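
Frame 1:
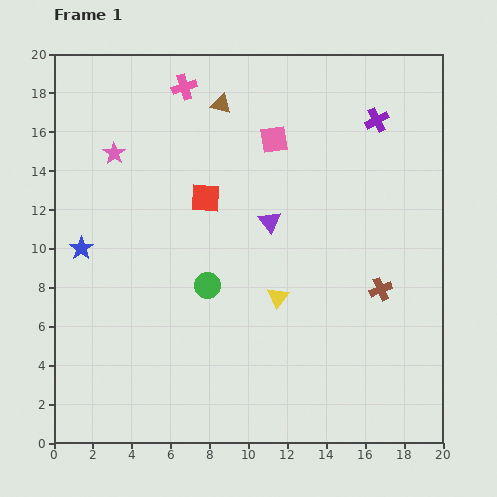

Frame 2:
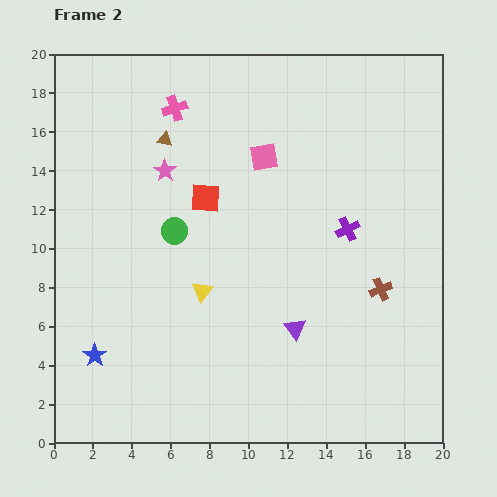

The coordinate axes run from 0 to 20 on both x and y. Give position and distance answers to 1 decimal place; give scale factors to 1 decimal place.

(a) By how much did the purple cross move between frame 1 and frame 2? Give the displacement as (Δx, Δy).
(-1.5, -5.6)

The purple cross was at (16.6, 16.6) in frame 1 and (15.1, 11.0) in frame 2.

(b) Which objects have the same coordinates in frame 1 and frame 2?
the red square, the brown cross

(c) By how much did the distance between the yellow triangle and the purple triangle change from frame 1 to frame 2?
+1.3

Distance in frame 1: 3.9. Distance in frame 2: 5.2.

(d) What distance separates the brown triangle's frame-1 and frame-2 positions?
3.4

The brown triangle moved from (8.6, 17.4) to (5.7, 15.6), a distance of √(2.9² + 1.8²) ≈ 3.4.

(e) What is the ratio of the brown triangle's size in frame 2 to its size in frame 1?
0.7×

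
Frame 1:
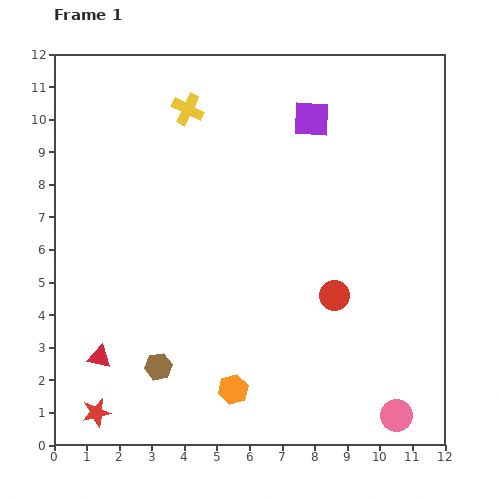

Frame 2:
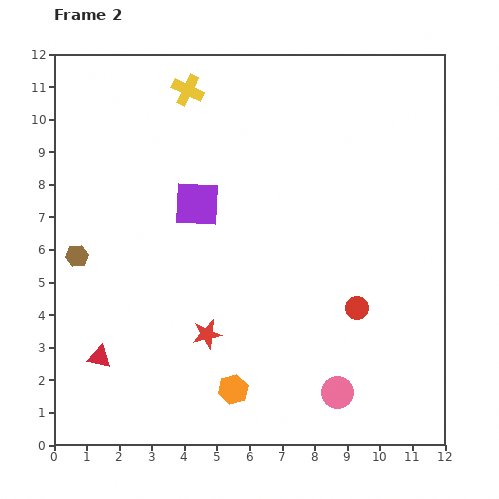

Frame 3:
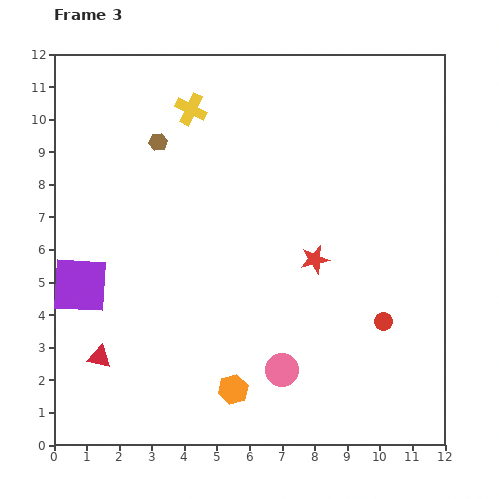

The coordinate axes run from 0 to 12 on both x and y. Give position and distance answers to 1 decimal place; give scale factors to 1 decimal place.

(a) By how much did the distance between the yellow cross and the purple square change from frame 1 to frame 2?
-0.3

Distance in frame 1: 3.8. Distance in frame 2: 3.5.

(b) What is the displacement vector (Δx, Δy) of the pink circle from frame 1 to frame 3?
(-3.5, 1.4)

The pink circle was at (10.5, 0.9) in frame 1 and (7.0, 2.3) in frame 3.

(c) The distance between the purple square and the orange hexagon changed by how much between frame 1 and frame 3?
-2.9

Distance in frame 1: 8.6. Distance in frame 3: 5.7.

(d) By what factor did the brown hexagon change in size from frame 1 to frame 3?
0.7×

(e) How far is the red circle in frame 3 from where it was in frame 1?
1.7

The red circle moved from (8.6, 4.6) to (10.1, 3.8), a distance of √(1.5² + 0.8²) ≈ 1.7.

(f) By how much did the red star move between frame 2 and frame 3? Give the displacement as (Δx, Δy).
(3.3, 2.3)

The red star was at (4.7, 3.4) in frame 2 and (8.0, 5.7) in frame 3.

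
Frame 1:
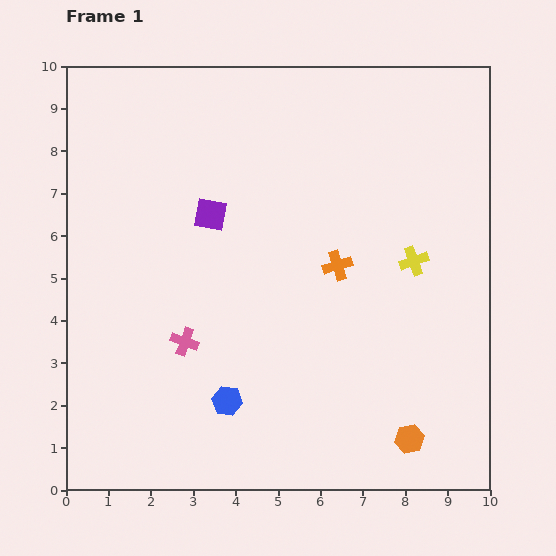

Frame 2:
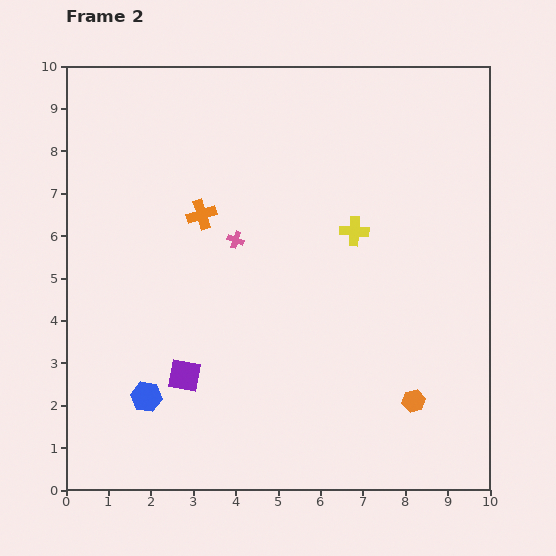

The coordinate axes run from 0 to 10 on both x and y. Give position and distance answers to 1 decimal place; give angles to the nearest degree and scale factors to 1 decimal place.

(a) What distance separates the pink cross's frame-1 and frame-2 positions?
2.7

The pink cross moved from (2.8, 3.5) to (4.0, 5.9), a distance of √(1.2² + 2.4²) ≈ 2.7.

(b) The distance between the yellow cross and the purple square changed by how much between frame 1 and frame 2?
+0.3

Distance in frame 1: 4.9. Distance in frame 2: 5.2.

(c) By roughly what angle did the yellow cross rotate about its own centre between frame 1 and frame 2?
23° clockwise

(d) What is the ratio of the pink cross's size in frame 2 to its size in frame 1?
0.6×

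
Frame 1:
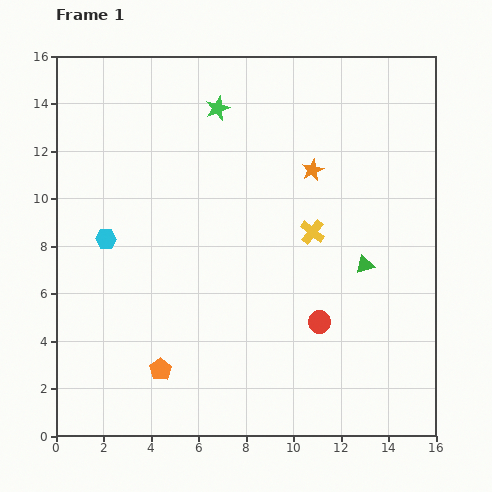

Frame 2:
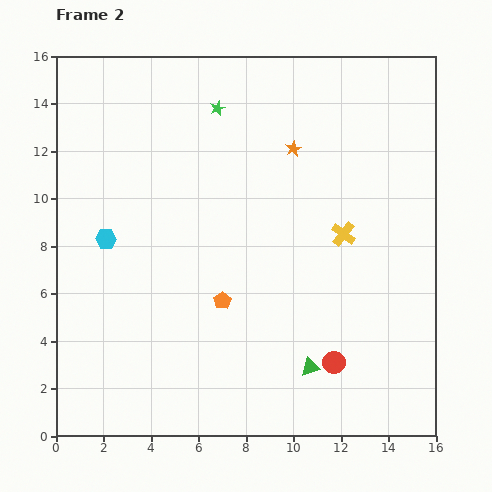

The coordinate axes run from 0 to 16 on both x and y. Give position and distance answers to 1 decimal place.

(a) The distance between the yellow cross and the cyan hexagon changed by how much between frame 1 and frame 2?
+1.3

Distance in frame 1: 8.7. Distance in frame 2: 10.0.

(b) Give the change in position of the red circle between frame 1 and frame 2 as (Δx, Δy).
(0.6, -1.7)

The red circle was at (11.1, 4.8) in frame 1 and (11.7, 3.1) in frame 2.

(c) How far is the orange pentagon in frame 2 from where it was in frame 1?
3.9

The orange pentagon moved from (4.4, 2.8) to (7.0, 5.7), a distance of √(2.6² + 2.9²) ≈ 3.9.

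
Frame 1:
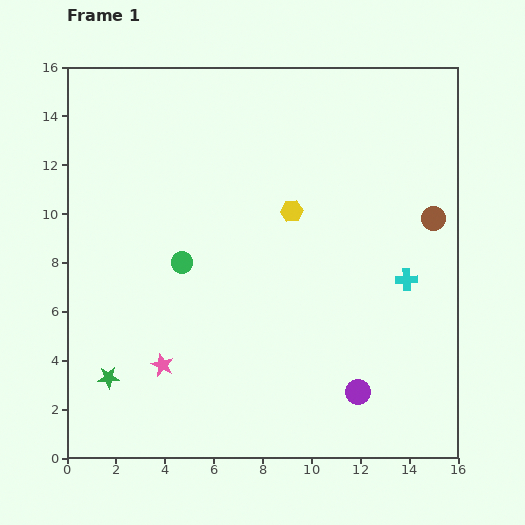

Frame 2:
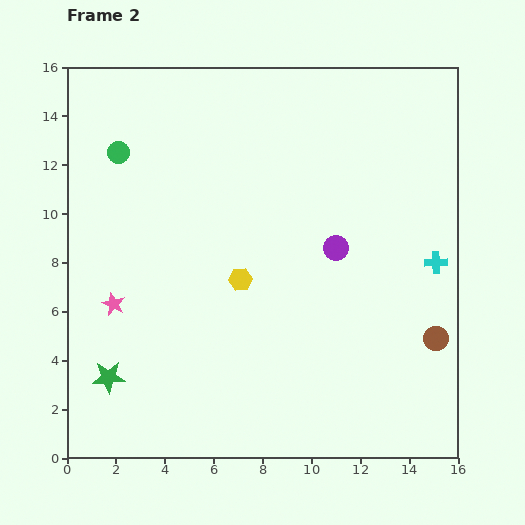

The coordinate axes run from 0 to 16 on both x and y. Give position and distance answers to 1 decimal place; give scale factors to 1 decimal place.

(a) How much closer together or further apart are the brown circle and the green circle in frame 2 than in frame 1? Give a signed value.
+4.6

Distance in frame 1: 10.5. Distance in frame 2: 15.1.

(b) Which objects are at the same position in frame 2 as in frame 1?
the green star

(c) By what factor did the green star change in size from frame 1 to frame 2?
1.5×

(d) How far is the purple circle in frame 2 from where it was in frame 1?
6.0

The purple circle moved from (11.9, 2.7) to (11.0, 8.6), a distance of √(0.9² + 5.9²) ≈ 6.0.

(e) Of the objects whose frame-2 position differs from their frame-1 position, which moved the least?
the cyan cross

(moved 1.4)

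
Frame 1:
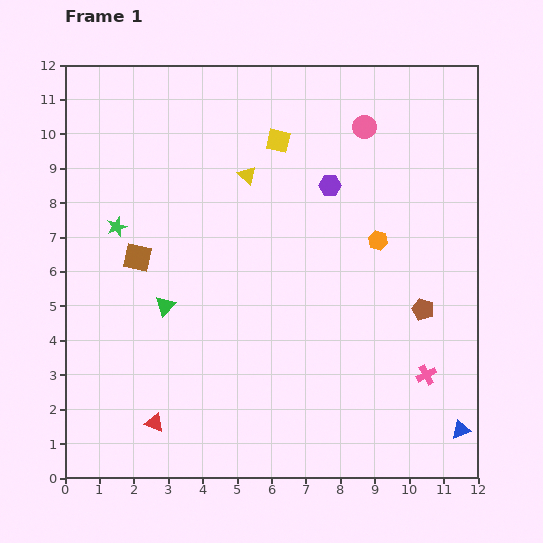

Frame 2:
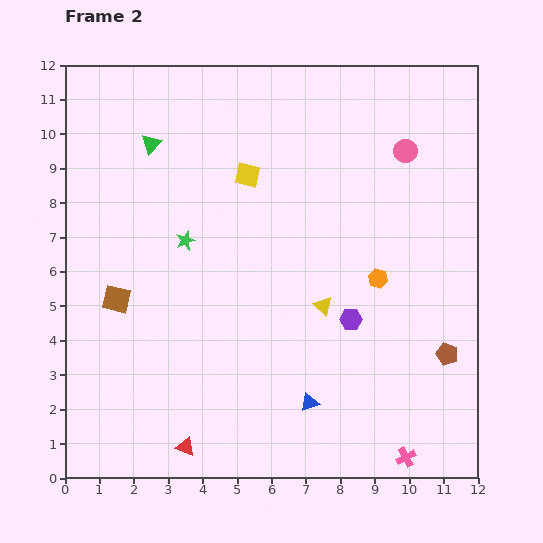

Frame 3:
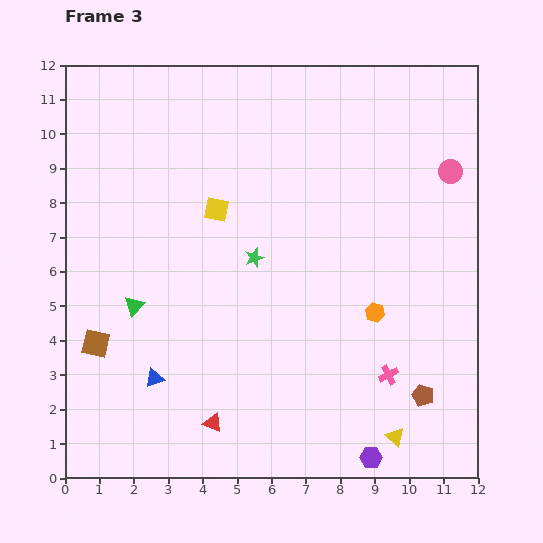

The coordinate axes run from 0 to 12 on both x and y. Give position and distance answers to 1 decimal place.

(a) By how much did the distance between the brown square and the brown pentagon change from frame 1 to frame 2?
+1.3

Distance in frame 1: 8.4. Distance in frame 2: 9.7.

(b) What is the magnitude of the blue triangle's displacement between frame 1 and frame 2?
4.5

The blue triangle moved from (11.5, 1.4) to (7.1, 2.2), a distance of √(4.4² + 0.8²) ≈ 4.5.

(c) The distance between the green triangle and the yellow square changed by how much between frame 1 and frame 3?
-2.1

Distance in frame 1: 5.8. Distance in frame 3: 3.7.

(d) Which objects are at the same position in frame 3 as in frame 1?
none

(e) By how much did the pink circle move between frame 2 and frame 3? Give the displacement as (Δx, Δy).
(1.3, -0.6)

The pink circle was at (9.9, 9.5) in frame 2 and (11.2, 8.9) in frame 3.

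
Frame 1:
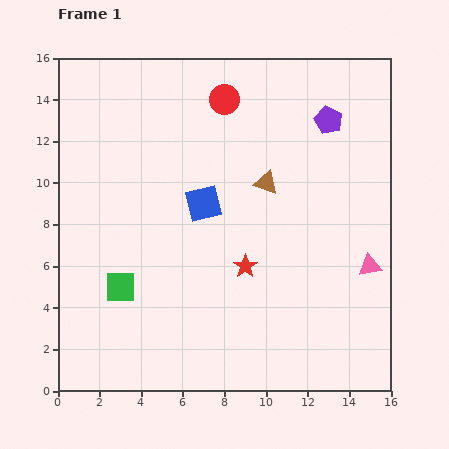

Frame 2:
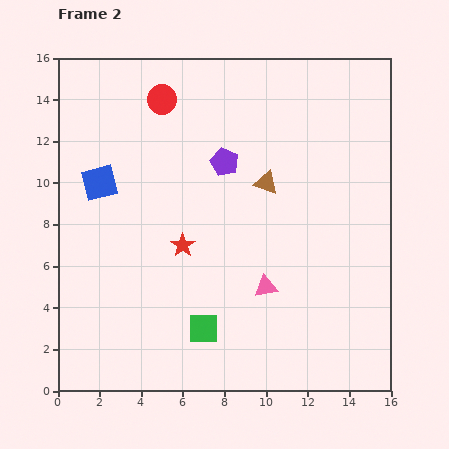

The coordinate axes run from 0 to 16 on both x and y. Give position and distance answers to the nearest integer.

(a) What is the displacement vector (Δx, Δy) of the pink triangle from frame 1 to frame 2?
(-5, -1)

The pink triangle was at (15, 6) in frame 1 and (10, 5) in frame 2.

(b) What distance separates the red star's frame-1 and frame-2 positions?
3

The red star moved from (9, 6) to (6, 7), a distance of √(3² + 1²) ≈ 3.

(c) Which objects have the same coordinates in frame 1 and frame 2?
the brown triangle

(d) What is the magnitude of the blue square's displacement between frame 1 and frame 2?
5

The blue square moved from (7, 9) to (2, 10), a distance of √(5² + 1²) ≈ 5.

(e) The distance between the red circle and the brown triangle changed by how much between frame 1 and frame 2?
+2

Distance in frame 1: 4. Distance in frame 2: 6.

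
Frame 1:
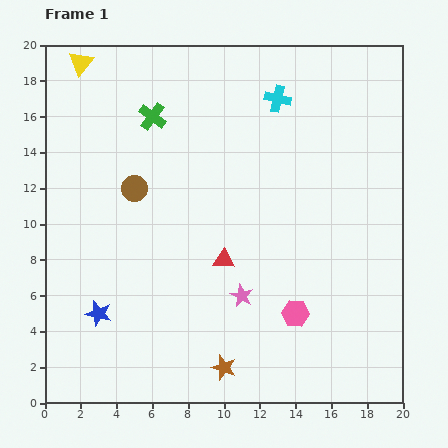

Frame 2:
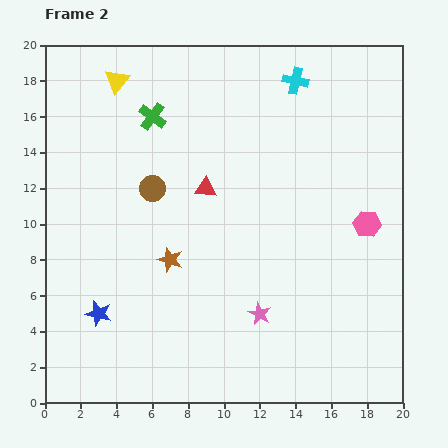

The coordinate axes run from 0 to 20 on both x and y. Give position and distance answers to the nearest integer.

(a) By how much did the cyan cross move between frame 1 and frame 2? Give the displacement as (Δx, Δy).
(1, 1)

The cyan cross was at (13, 17) in frame 1 and (14, 18) in frame 2.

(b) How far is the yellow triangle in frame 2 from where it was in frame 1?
2

The yellow triangle moved from (2, 19) to (4, 18), a distance of √(2² + 1²) ≈ 2.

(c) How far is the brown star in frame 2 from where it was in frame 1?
7

The brown star moved from (10, 2) to (7, 8), a distance of √(3² + 6²) ≈ 7.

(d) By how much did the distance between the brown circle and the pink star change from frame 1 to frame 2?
+1

Distance in frame 1: 8. Distance in frame 2: 9.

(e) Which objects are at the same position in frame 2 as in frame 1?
the blue star, the green cross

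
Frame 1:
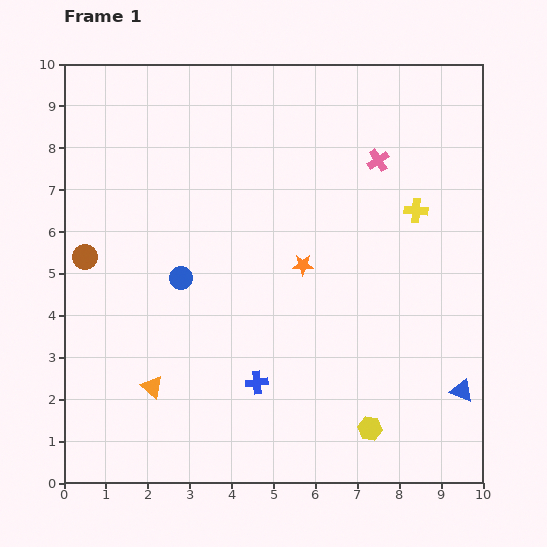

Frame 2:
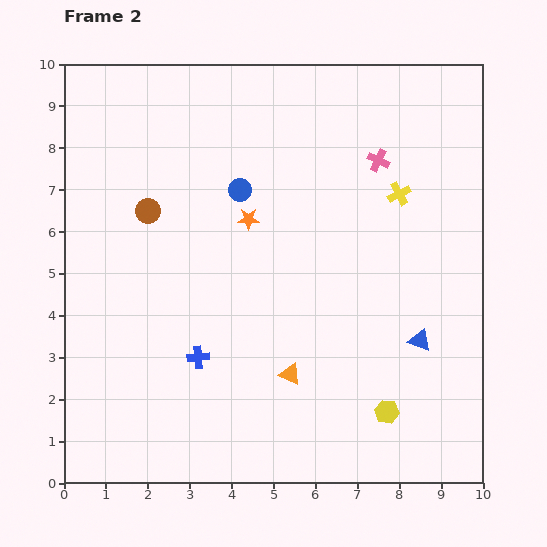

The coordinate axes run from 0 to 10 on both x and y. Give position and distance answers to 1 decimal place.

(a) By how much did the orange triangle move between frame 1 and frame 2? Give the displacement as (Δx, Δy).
(3.3, 0.3)

The orange triangle was at (2.1, 2.3) in frame 1 and (5.4, 2.6) in frame 2.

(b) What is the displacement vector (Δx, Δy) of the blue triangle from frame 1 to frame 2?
(-1.0, 1.2)

The blue triangle was at (9.5, 2.2) in frame 1 and (8.5, 3.4) in frame 2.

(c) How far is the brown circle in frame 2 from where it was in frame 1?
1.9

The brown circle moved from (0.5, 5.4) to (2.0, 6.5), a distance of √(1.5² + 1.1²) ≈ 1.9.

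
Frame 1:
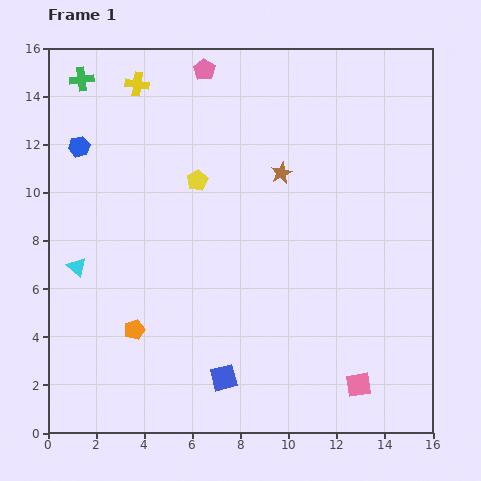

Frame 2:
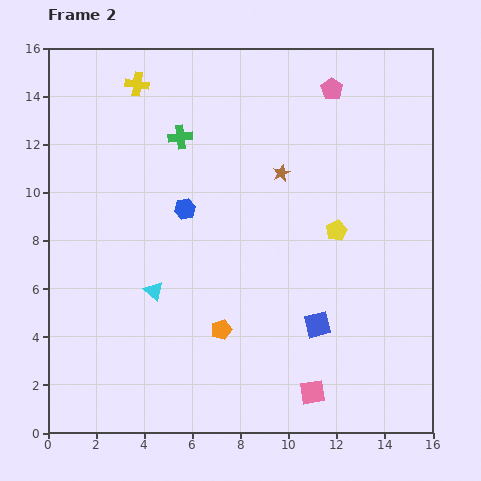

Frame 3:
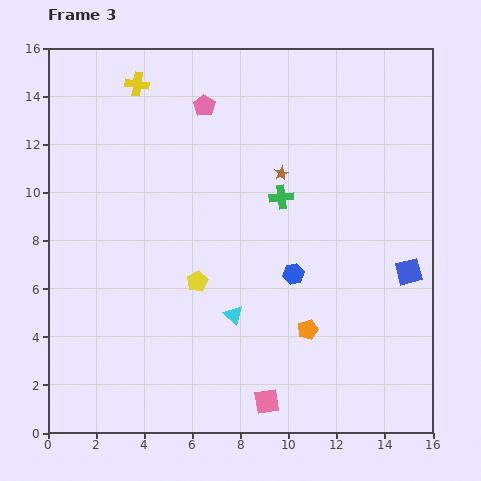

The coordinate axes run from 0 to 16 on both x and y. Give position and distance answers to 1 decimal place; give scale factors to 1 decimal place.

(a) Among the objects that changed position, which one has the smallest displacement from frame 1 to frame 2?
the pink square

(moved 1.9)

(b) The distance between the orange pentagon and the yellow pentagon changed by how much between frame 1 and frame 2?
-0.4

Distance in frame 1: 6.7. Distance in frame 2: 6.3.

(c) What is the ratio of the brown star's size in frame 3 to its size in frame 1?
0.6×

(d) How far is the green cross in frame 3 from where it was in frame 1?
9.6

The green cross moved from (1.4, 14.7) to (9.7, 9.8), a distance of √(8.3² + 4.9²) ≈ 9.6.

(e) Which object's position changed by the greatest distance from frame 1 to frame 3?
the blue hexagon

(moved 10.4; next 9.6)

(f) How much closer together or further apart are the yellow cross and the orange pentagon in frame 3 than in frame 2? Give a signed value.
+1.6

Distance in frame 2: 10.8. Distance in frame 3: 12.4.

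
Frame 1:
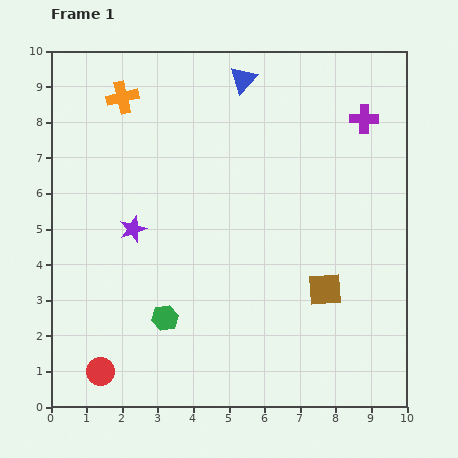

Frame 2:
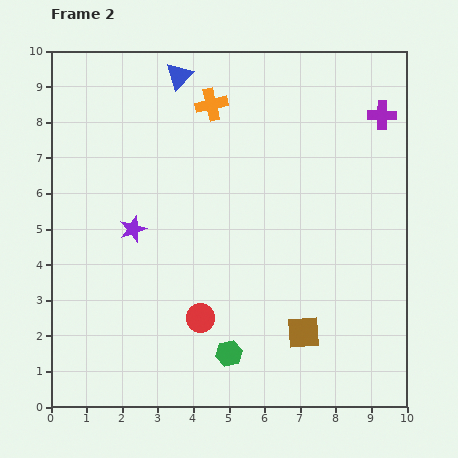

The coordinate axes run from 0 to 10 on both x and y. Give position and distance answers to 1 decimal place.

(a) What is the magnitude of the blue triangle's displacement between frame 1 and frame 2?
1.8

The blue triangle moved from (5.4, 9.2) to (3.6, 9.3), a distance of √(1.8² + 0.1²) ≈ 1.8.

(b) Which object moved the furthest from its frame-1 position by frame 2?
the red circle

(moved 3.2; next 2.5)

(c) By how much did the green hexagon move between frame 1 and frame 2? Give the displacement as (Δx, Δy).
(1.8, -1.0)

The green hexagon was at (3.2, 2.5) in frame 1 and (5.0, 1.5) in frame 2.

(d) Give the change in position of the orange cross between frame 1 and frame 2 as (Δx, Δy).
(2.5, -0.2)

The orange cross was at (2.0, 8.7) in frame 1 and (4.5, 8.5) in frame 2.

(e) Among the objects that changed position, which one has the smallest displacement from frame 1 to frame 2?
the purple cross

(moved 0.5)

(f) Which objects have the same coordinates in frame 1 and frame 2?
the purple star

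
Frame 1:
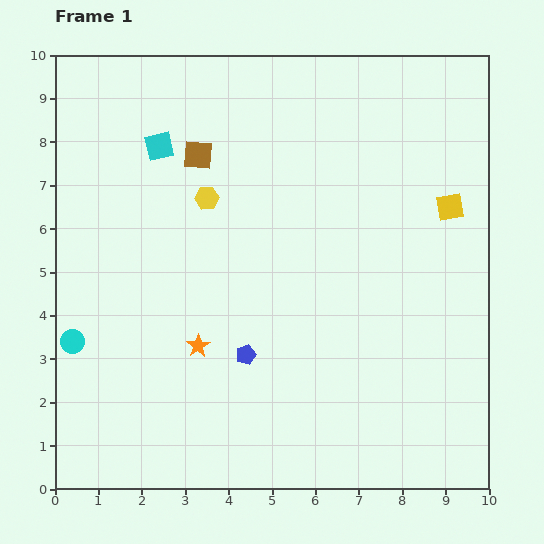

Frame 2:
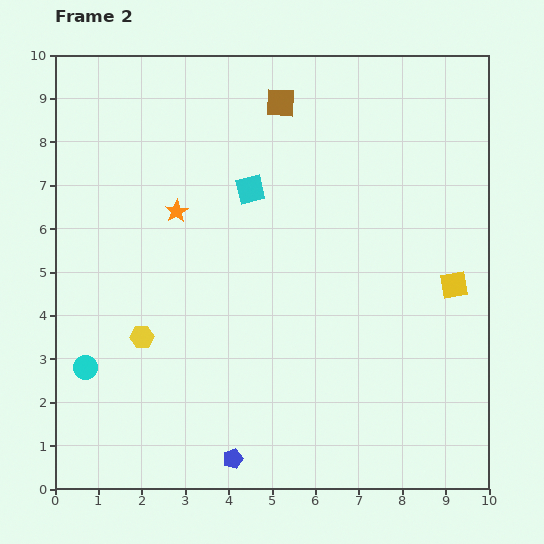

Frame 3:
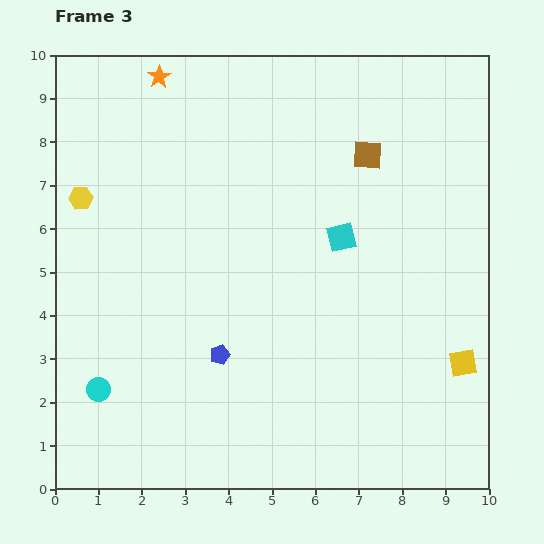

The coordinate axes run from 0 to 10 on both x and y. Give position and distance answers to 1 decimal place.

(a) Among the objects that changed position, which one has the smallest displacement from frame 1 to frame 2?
the cyan circle

(moved 0.7)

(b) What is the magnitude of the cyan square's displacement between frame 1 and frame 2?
2.3

The cyan square moved from (2.4, 7.9) to (4.5, 6.9), a distance of √(2.1² + 1.0²) ≈ 2.3.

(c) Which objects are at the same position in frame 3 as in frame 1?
none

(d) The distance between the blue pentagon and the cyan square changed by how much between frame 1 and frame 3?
-1.3

Distance in frame 1: 5.2. Distance in frame 3: 3.9.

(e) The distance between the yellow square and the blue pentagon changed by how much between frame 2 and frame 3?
-0.9

Distance in frame 2: 6.5. Distance in frame 3: 5.6.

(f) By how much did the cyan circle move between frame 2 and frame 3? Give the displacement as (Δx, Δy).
(0.3, -0.5)

The cyan circle was at (0.7, 2.8) in frame 2 and (1.0, 2.3) in frame 3.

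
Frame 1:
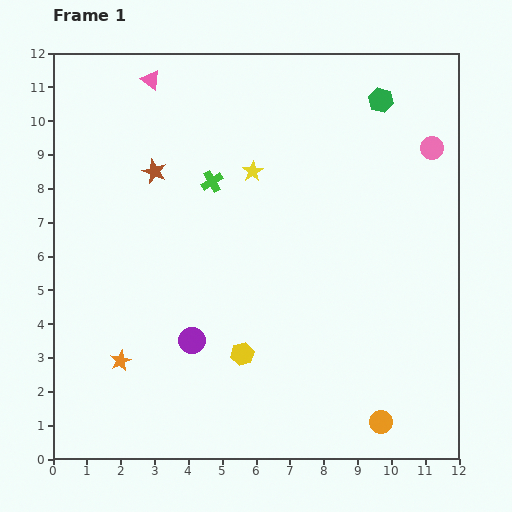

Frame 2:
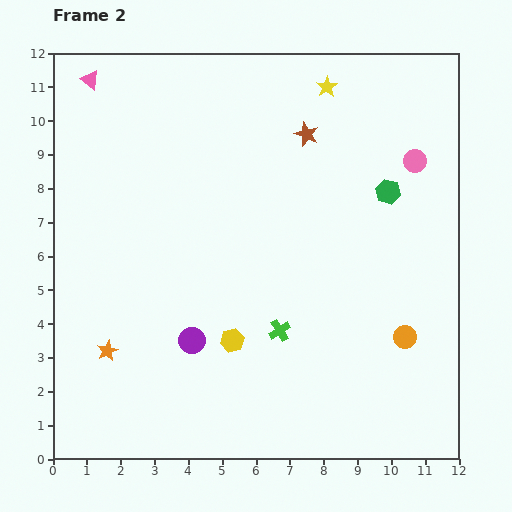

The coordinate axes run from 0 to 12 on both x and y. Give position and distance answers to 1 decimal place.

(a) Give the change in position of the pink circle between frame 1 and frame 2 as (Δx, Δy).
(-0.5, -0.4)

The pink circle was at (11.2, 9.2) in frame 1 and (10.7, 8.8) in frame 2.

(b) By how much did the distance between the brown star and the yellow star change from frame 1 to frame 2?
-1.4

Distance in frame 1: 2.9. Distance in frame 2: 1.5.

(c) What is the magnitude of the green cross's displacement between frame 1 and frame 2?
4.8

The green cross moved from (4.7, 8.2) to (6.7, 3.8), a distance of √(2.0² + 4.4²) ≈ 4.8.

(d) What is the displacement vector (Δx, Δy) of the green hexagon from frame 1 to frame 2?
(0.2, -2.7)

The green hexagon was at (9.7, 10.6) in frame 1 and (9.9, 7.9) in frame 2.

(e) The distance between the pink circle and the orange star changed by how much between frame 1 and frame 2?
-0.5

Distance in frame 1: 11.2. Distance in frame 2: 10.7.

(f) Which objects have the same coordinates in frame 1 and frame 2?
the purple circle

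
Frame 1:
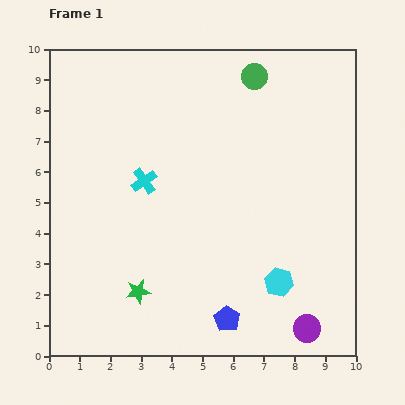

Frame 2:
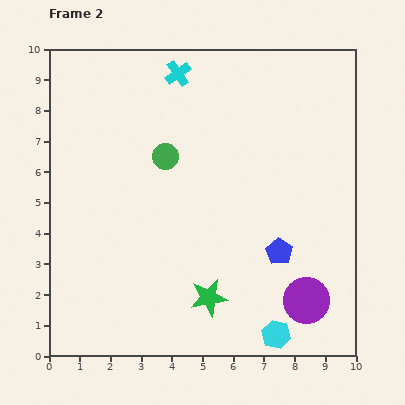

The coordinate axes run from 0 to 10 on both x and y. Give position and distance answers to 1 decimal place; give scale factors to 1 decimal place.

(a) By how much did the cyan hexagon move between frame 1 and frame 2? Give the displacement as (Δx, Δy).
(-0.1, -1.7)

The cyan hexagon was at (7.5, 2.4) in frame 1 and (7.4, 0.7) in frame 2.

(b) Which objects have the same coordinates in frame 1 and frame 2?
none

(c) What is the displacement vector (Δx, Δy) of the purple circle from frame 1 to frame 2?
(0.0, 0.9)

The purple circle was at (8.4, 0.9) in frame 1 and (8.4, 1.8) in frame 2.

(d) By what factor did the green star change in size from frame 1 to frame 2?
1.5×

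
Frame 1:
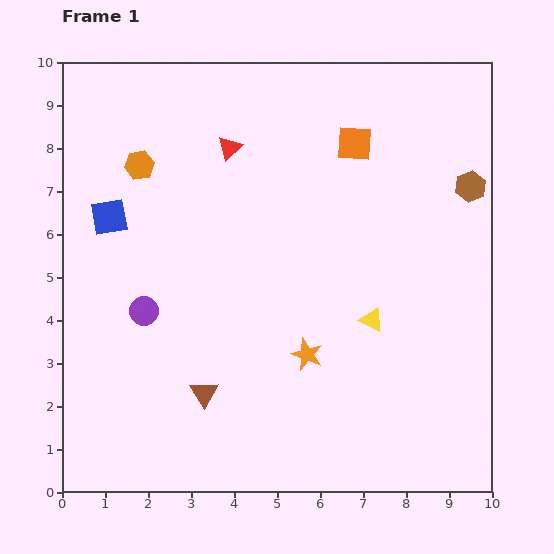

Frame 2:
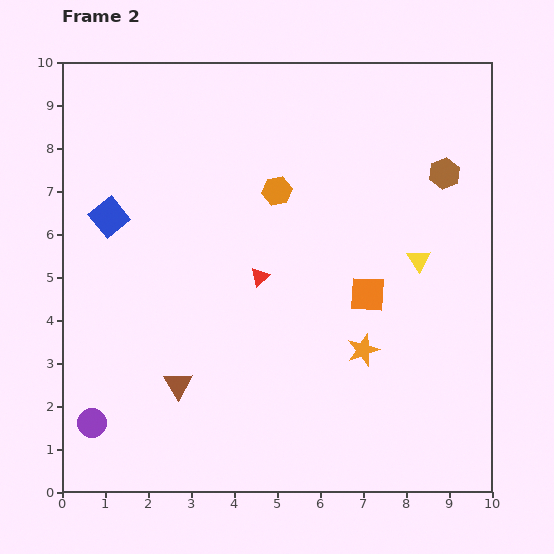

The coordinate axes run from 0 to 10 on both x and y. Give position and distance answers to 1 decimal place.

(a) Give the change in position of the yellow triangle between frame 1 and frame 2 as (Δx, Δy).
(1.1, 1.4)

The yellow triangle was at (7.2, 4.0) in frame 1 and (8.3, 5.4) in frame 2.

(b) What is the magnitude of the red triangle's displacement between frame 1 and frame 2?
3.1

The red triangle moved from (3.9, 8.0) to (4.6, 5.0), a distance of √(0.7² + 3.0²) ≈ 3.1.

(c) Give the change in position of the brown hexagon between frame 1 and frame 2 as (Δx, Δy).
(-0.6, 0.3)

The brown hexagon was at (9.5, 7.1) in frame 1 and (8.9, 7.4) in frame 2.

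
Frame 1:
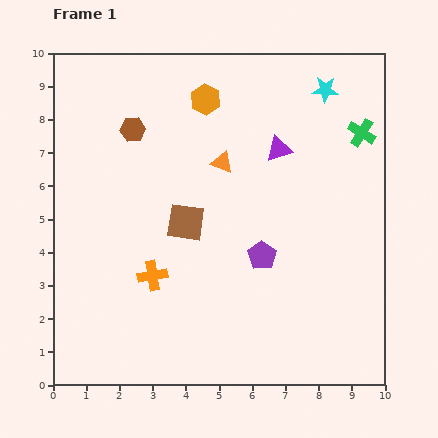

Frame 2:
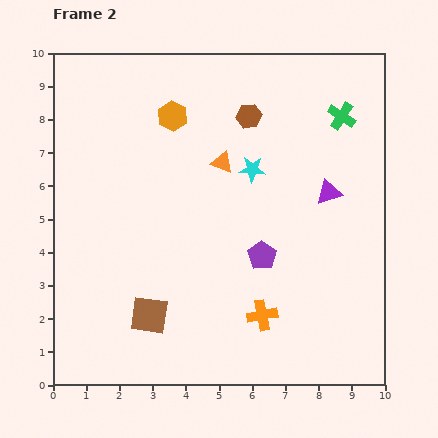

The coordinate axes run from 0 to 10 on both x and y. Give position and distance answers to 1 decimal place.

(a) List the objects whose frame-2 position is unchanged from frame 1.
the orange triangle, the purple pentagon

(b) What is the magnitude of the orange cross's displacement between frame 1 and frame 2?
3.5

The orange cross moved from (3.0, 3.3) to (6.3, 2.1), a distance of √(3.3² + 1.2²) ≈ 3.5.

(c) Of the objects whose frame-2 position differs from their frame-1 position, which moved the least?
the green cross

(moved 0.8)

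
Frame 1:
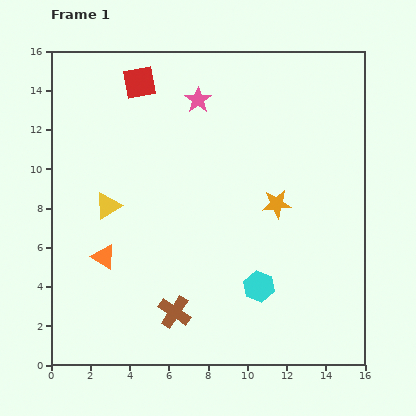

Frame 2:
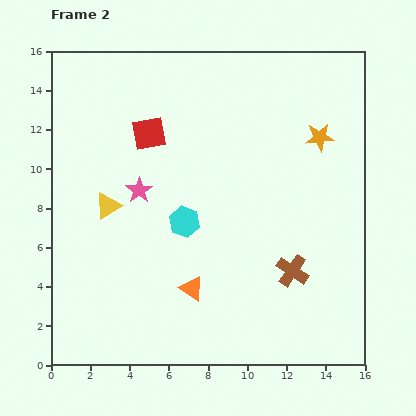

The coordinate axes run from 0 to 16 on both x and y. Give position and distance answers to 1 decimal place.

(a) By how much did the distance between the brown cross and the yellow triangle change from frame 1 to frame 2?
+3.6

Distance in frame 1: 6.4. Distance in frame 2: 10.0.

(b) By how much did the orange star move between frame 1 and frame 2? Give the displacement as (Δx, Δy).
(2.2, 3.4)

The orange star was at (11.5, 8.2) in frame 1 and (13.7, 11.6) in frame 2.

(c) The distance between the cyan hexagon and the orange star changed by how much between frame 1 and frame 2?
+3.8

Distance in frame 1: 4.3. Distance in frame 2: 8.1.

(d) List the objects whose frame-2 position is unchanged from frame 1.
the yellow triangle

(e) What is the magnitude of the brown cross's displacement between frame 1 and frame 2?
6.4

The brown cross moved from (6.3, 2.7) to (12.3, 4.8), a distance of √(6.0² + 2.1²) ≈ 6.4.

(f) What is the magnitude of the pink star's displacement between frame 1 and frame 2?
5.5

The pink star moved from (7.5, 13.5) to (4.5, 8.9), a distance of √(3.0² + 4.6²) ≈ 5.5.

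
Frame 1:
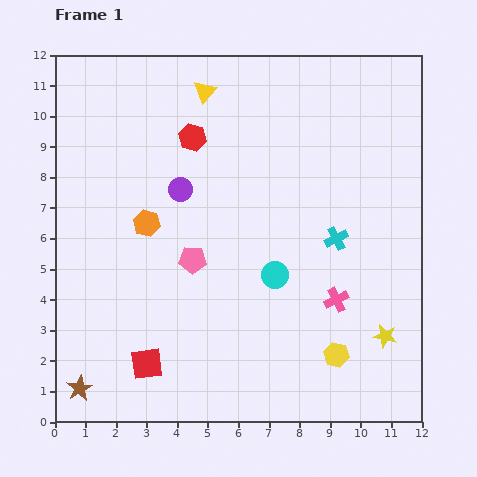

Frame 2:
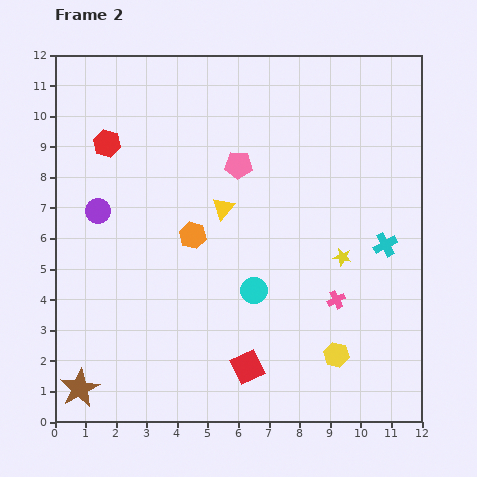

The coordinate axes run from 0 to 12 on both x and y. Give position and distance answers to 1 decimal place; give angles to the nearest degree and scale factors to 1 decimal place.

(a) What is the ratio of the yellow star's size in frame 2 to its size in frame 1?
0.8×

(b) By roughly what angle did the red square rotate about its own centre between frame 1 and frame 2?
19° counter-clockwise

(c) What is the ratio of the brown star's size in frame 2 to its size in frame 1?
1.5×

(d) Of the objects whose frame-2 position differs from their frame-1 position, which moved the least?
the cyan circle

(moved 0.9)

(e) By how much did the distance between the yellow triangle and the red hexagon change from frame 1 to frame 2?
+2.7

Distance in frame 1: 1.6. Distance in frame 2: 4.3.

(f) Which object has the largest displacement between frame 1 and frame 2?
the yellow triangle

(moved 3.8; next 3.4)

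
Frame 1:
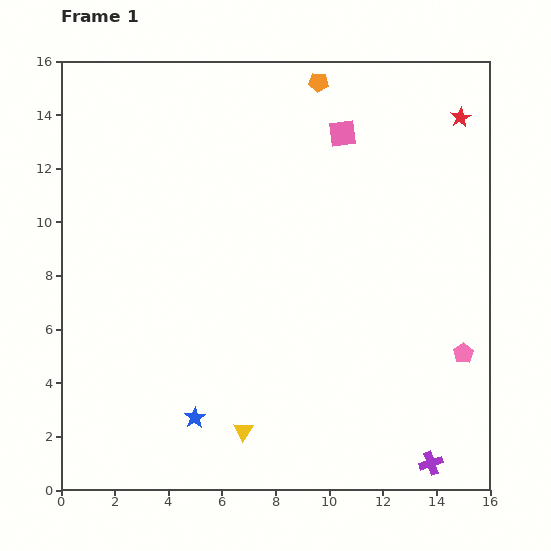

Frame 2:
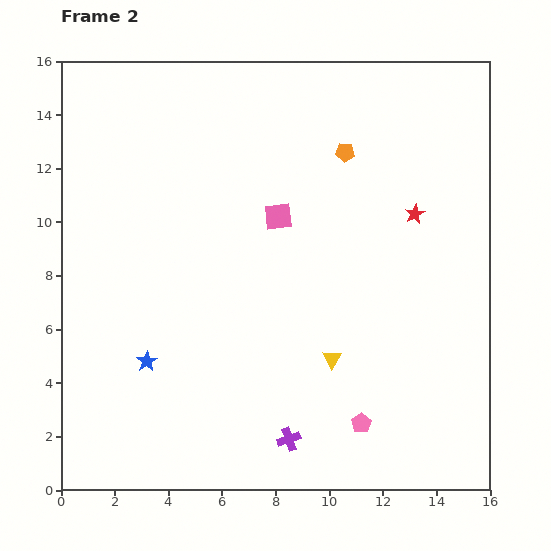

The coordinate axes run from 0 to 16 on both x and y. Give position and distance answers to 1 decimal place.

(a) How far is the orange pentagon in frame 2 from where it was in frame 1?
2.8

The orange pentagon moved from (9.6, 15.2) to (10.6, 12.6), a distance of √(1.0² + 2.6²) ≈ 2.8.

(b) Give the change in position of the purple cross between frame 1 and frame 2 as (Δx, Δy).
(-5.3, 0.9)

The purple cross was at (13.8, 1.0) in frame 1 and (8.5, 1.9) in frame 2.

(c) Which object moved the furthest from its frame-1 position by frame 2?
the purple cross

(moved 5.4; next 4.6)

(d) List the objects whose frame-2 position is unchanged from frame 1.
none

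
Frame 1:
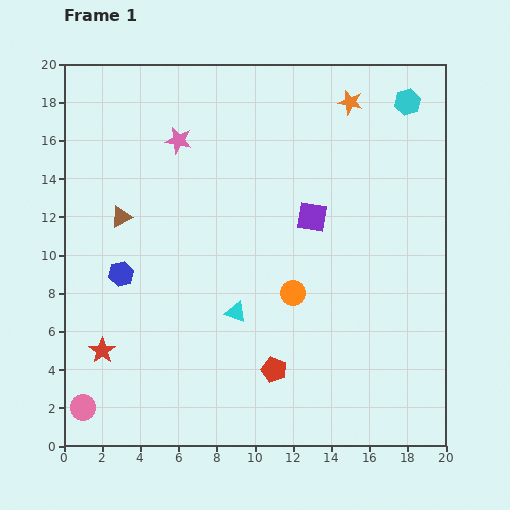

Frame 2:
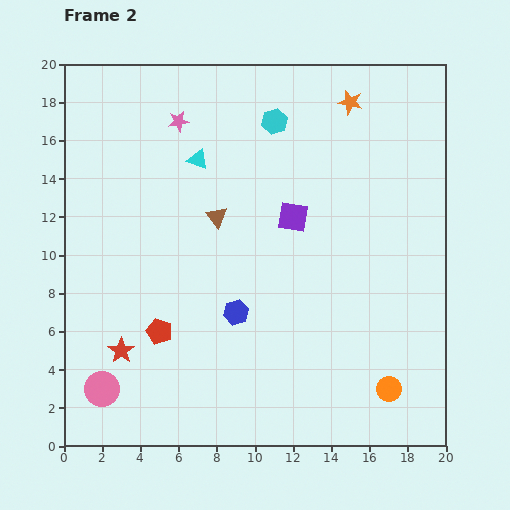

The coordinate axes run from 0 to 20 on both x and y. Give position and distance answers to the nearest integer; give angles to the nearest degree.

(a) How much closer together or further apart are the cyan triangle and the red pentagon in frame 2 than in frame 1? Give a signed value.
+5

Distance in frame 1: 4. Distance in frame 2: 9.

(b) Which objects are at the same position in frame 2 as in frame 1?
the orange star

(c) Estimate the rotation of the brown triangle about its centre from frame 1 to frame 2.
43° counter-clockwise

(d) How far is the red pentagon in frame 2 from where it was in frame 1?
6

The red pentagon moved from (11, 4) to (5, 6), a distance of √(6² + 2²) ≈ 6.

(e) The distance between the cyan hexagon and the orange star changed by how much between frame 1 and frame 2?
+1

Distance in frame 1: 3. Distance in frame 2: 4.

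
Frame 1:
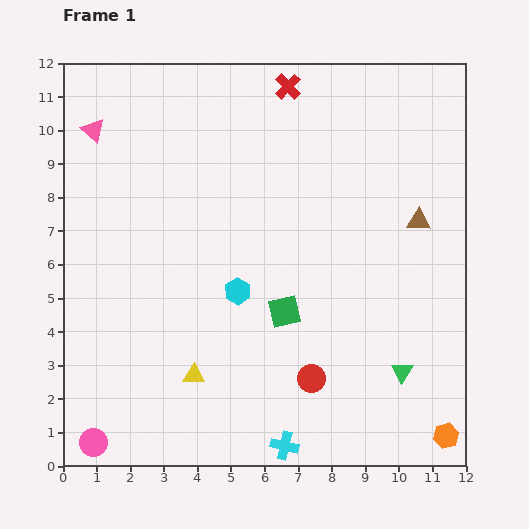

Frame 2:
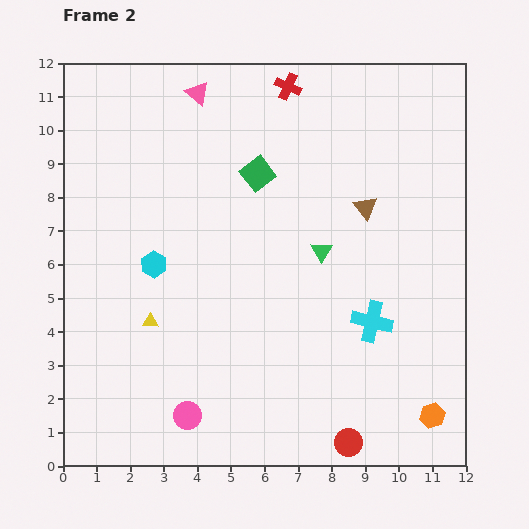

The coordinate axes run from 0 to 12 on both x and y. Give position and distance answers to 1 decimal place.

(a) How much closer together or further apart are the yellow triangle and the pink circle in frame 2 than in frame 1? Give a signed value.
-0.6

Distance in frame 1: 3.6. Distance in frame 2: 3.0.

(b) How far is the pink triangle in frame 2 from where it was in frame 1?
3.3

The pink triangle moved from (0.9, 10.0) to (4.0, 11.1), a distance of √(3.1² + 1.1²) ≈ 3.3.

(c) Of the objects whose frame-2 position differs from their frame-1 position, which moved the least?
the orange hexagon

(moved 0.7)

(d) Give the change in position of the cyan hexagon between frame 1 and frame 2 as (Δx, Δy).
(-2.5, 0.8)

The cyan hexagon was at (5.2, 5.2) in frame 1 and (2.7, 6.0) in frame 2.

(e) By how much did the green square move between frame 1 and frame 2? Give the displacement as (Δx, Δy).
(-0.8, 4.1)

The green square was at (6.6, 4.6) in frame 1 and (5.8, 8.7) in frame 2.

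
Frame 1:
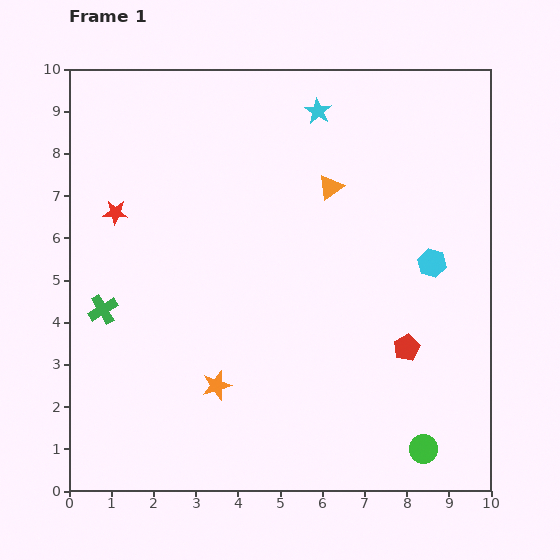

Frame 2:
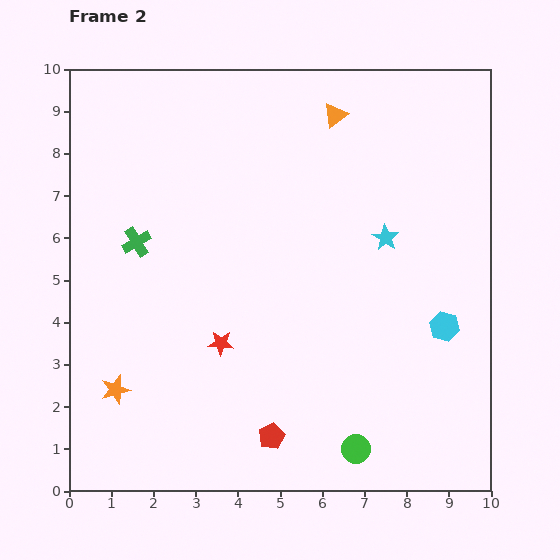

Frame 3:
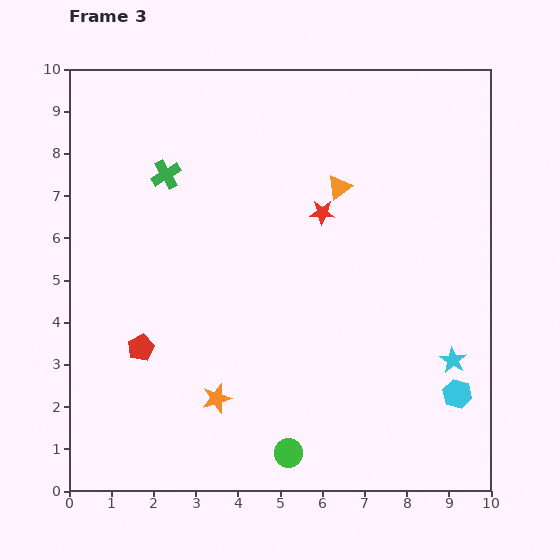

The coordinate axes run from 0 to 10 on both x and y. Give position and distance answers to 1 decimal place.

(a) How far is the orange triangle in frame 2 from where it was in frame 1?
1.7

The orange triangle moved from (6.2, 7.2) to (6.3, 8.9), a distance of √(0.1² + 1.7²) ≈ 1.7.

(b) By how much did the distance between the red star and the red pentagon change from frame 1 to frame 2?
-5.1

Distance in frame 1: 7.6. Distance in frame 2: 2.5.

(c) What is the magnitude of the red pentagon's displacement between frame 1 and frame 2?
3.8

The red pentagon moved from (8.0, 3.4) to (4.8, 1.3), a distance of √(3.2² + 2.1²) ≈ 3.8.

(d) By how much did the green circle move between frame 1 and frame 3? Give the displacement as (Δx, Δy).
(-3.2, -0.1)

The green circle was at (8.4, 1.0) in frame 1 and (5.2, 0.9) in frame 3.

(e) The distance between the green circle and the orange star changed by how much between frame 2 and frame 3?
-3.8

Distance in frame 2: 5.9. Distance in frame 3: 2.1.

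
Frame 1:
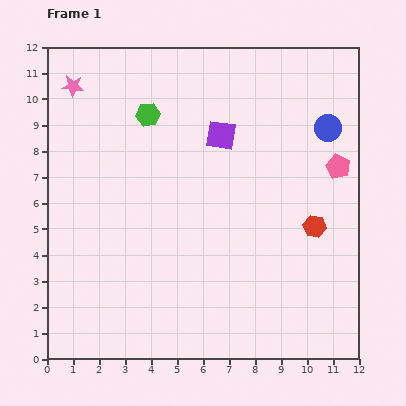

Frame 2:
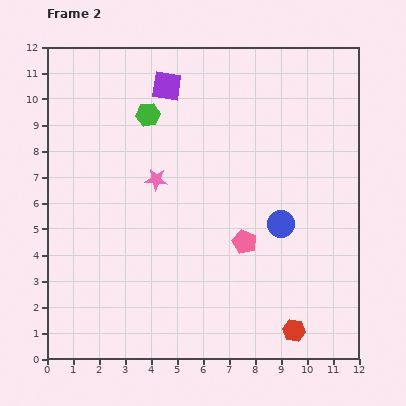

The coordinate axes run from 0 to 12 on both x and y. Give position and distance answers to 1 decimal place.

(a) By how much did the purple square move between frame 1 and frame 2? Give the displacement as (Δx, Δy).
(-2.1, 1.9)

The purple square was at (6.7, 8.6) in frame 1 and (4.6, 10.5) in frame 2.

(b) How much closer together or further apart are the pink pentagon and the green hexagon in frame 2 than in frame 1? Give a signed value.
-1.5

Distance in frame 1: 7.6. Distance in frame 2: 6.1.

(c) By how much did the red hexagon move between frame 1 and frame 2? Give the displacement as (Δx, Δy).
(-0.8, -4.0)

The red hexagon was at (10.3, 5.1) in frame 1 and (9.5, 1.1) in frame 2.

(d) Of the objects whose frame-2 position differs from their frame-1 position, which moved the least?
the purple square

(moved 2.8)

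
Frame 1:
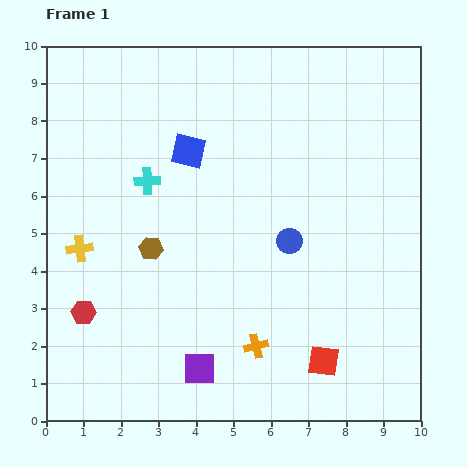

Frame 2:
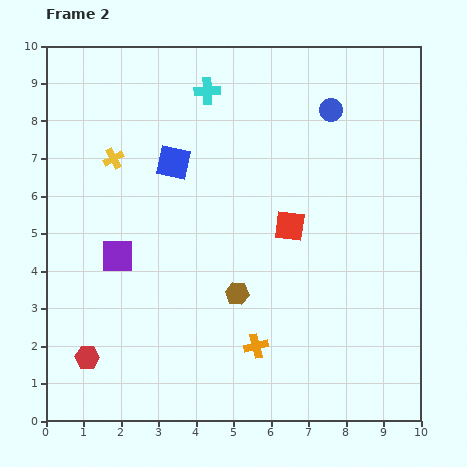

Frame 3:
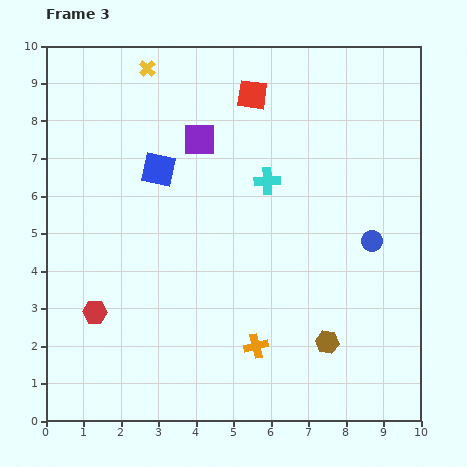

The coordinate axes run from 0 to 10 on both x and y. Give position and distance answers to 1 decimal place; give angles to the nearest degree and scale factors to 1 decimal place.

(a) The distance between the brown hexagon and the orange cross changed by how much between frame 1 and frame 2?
-2.3

Distance in frame 1: 3.8. Distance in frame 2: 1.5.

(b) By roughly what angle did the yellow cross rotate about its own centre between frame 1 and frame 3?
39° counter-clockwise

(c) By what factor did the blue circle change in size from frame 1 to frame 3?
0.8×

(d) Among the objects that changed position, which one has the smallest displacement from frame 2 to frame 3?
the blue square

(moved 0.4)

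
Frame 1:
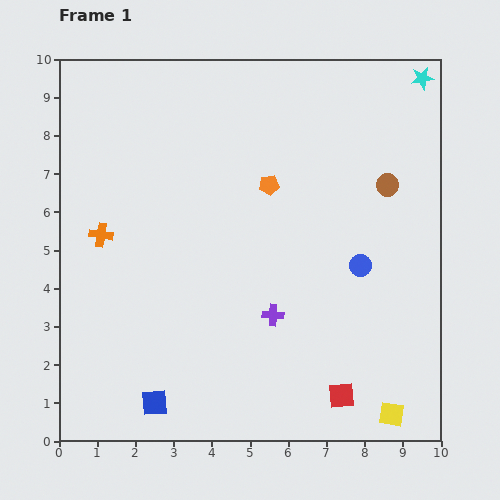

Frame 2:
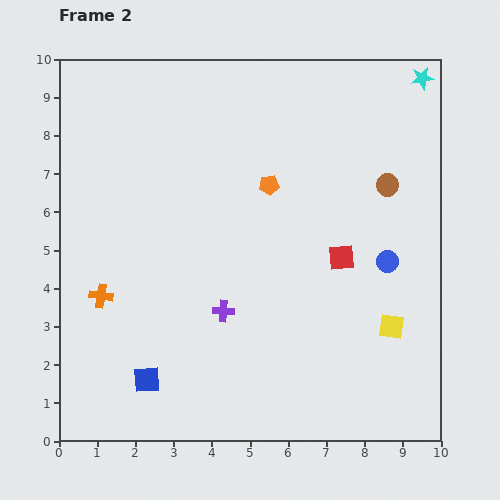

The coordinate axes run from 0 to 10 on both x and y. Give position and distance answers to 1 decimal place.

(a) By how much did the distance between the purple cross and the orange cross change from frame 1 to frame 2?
-1.8

Distance in frame 1: 5.0. Distance in frame 2: 3.2.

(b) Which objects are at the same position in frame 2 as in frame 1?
the orange pentagon, the cyan star, the brown circle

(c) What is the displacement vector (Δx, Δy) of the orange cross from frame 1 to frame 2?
(0.0, -1.6)

The orange cross was at (1.1, 5.4) in frame 1 and (1.1, 3.8) in frame 2.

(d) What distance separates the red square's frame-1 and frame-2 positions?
3.6

The red square moved from (7.4, 1.2) to (7.4, 4.8), a distance of √(0.0² + 3.6²) ≈ 3.6.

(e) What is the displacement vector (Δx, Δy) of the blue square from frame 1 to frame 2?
(-0.2, 0.6)

The blue square was at (2.5, 1.0) in frame 1 and (2.3, 1.6) in frame 2.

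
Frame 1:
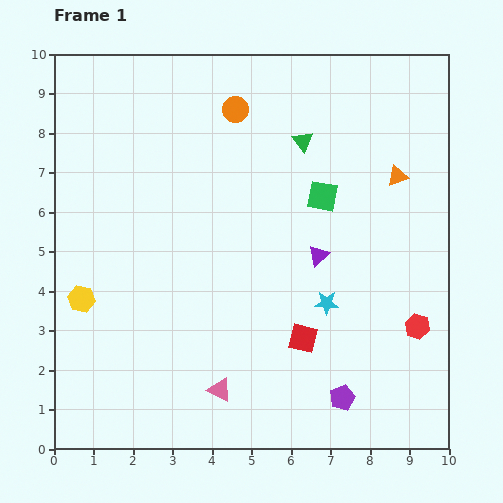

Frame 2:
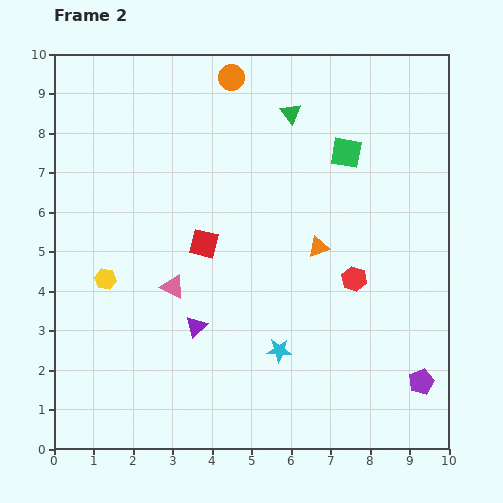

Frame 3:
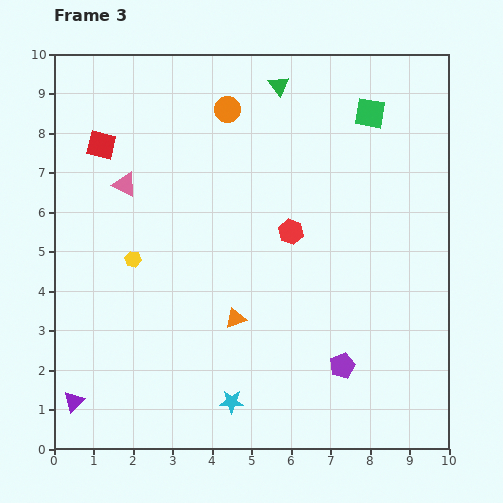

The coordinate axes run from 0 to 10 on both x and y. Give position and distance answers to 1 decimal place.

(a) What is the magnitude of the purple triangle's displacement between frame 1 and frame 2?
3.6

The purple triangle moved from (6.7, 4.9) to (3.6, 3.1), a distance of √(3.1² + 1.8²) ≈ 3.6.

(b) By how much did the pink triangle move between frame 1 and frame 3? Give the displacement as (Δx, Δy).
(-2.4, 5.2)

The pink triangle was at (4.2, 1.5) in frame 1 and (1.8, 6.7) in frame 3.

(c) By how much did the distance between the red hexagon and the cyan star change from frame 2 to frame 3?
+2.0

Distance in frame 2: 2.6. Distance in frame 3: 4.6.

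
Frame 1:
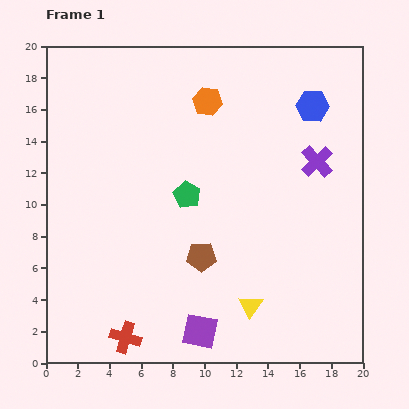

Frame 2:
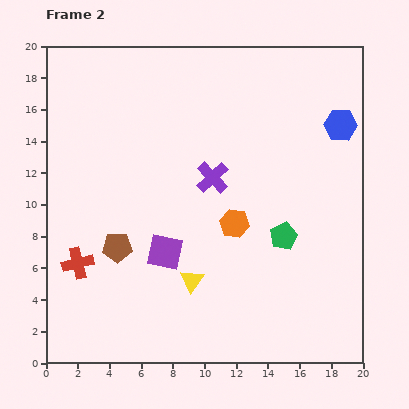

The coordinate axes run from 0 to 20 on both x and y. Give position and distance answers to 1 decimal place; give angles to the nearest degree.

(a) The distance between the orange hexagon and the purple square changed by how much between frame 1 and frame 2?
-9.7

Distance in frame 1: 14.5. Distance in frame 2: 4.8.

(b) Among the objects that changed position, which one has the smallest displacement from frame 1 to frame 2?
the blue hexagon

(moved 2.2)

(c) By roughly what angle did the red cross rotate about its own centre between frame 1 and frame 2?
30° counter-clockwise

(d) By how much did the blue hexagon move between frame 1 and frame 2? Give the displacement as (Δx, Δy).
(1.8, -1.2)

The blue hexagon was at (16.8, 16.2) in frame 1 and (18.6, 15.0) in frame 2.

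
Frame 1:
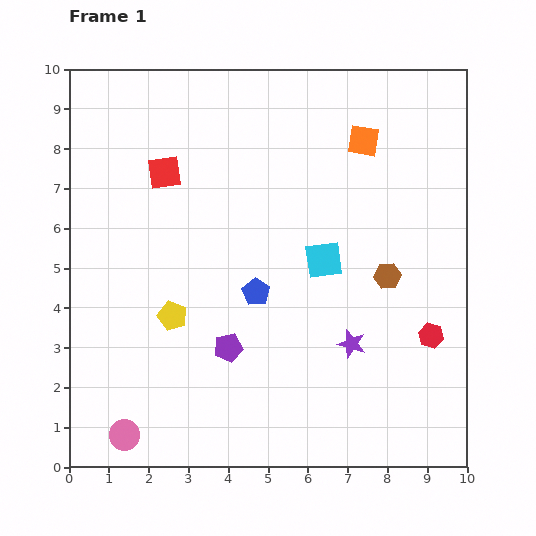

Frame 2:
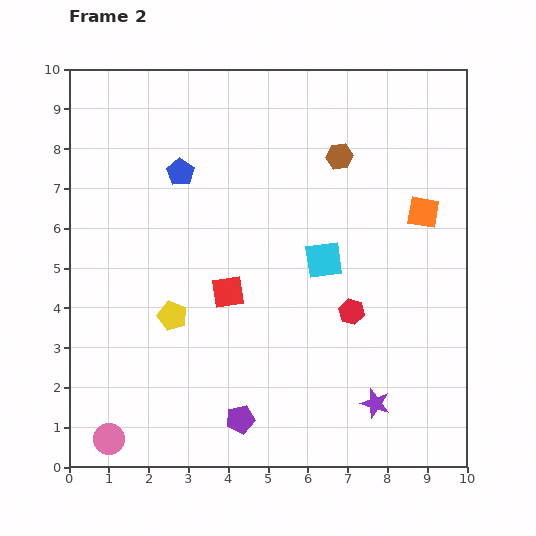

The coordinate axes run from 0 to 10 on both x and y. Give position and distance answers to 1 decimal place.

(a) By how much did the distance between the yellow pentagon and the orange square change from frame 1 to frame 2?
+0.3

Distance in frame 1: 6.5. Distance in frame 2: 6.8.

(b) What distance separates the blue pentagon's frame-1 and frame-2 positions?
3.6

The blue pentagon moved from (4.7, 4.4) to (2.8, 7.4), a distance of √(1.9² + 3.0²) ≈ 3.6.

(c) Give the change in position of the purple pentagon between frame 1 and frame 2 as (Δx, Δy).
(0.3, -1.8)

The purple pentagon was at (4.0, 3.0) in frame 1 and (4.3, 1.2) in frame 2.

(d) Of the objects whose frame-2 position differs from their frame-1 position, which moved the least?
the pink circle

(moved 0.4)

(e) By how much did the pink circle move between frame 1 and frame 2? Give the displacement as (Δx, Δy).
(-0.4, -0.1)

The pink circle was at (1.4, 0.8) in frame 1 and (1.0, 0.7) in frame 2.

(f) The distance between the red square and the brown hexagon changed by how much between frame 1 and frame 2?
-1.8

Distance in frame 1: 6.2. Distance in frame 2: 4.4.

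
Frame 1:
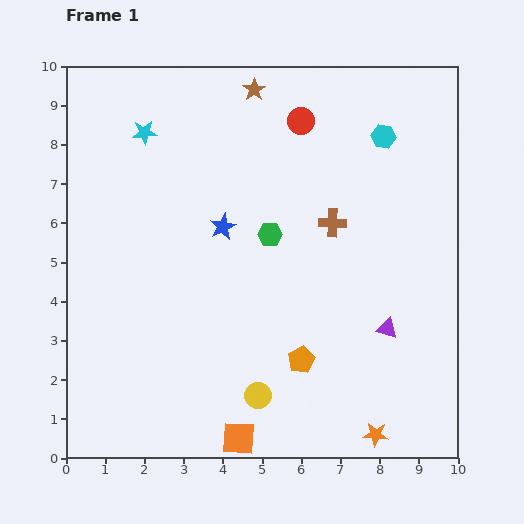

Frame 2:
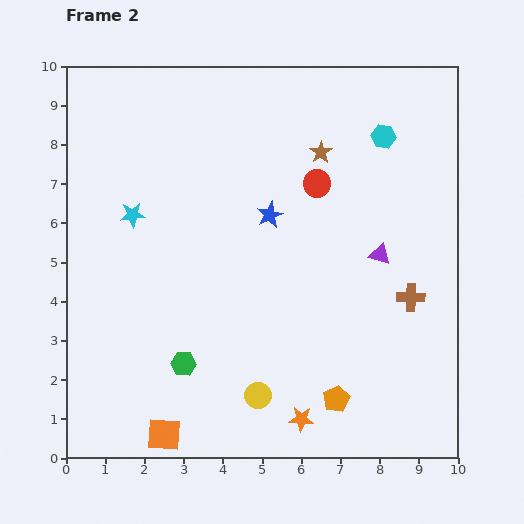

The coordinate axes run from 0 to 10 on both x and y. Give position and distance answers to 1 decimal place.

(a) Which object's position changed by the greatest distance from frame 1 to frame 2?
the green hexagon

(moved 4.0; next 2.8)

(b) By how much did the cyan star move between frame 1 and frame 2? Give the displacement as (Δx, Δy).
(-0.3, -2.1)

The cyan star was at (2.0, 8.3) in frame 1 and (1.7, 6.2) in frame 2.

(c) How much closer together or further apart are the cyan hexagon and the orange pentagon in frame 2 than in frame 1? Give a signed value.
+0.7

Distance in frame 1: 6.1. Distance in frame 2: 6.8.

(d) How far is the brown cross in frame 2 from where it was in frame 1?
2.8

The brown cross moved from (6.8, 6.0) to (8.8, 4.1), a distance of √(2.0² + 1.9²) ≈ 2.8.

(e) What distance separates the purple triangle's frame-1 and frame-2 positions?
1.9

The purple triangle moved from (8.2, 3.3) to (8.0, 5.2), a distance of √(0.2² + 1.9²) ≈ 1.9.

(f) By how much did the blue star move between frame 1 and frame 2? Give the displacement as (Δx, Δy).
(1.2, 0.3)

The blue star was at (4.0, 5.9) in frame 1 and (5.2, 6.2) in frame 2.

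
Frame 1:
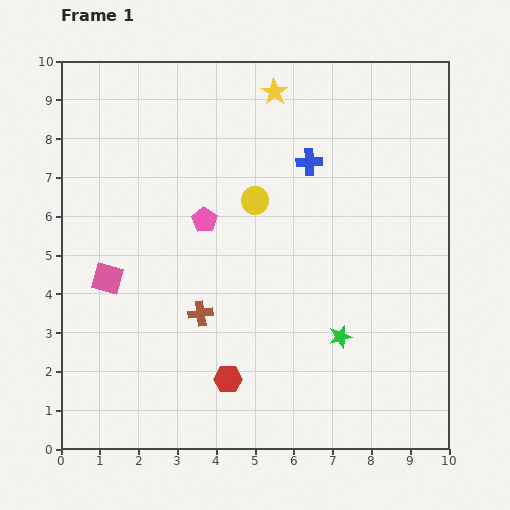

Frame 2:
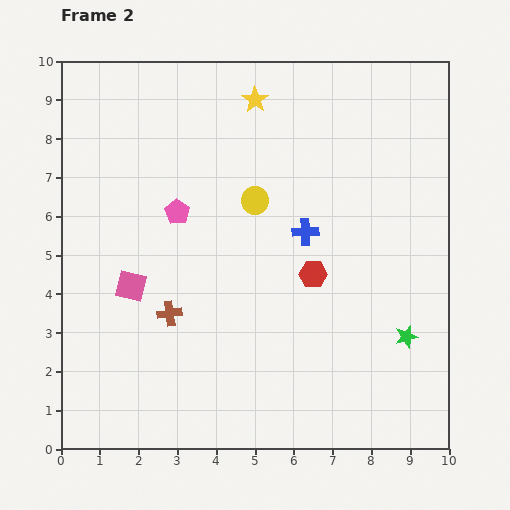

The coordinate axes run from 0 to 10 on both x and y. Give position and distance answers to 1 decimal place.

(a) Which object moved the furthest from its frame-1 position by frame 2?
the red hexagon

(moved 3.5; next 1.8)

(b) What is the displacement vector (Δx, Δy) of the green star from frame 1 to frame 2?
(1.7, 0.0)

The green star was at (7.2, 2.9) in frame 1 and (8.9, 2.9) in frame 2.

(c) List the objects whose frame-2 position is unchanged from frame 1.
the yellow circle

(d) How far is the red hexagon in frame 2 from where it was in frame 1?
3.5

The red hexagon moved from (4.3, 1.8) to (6.5, 4.5), a distance of √(2.2² + 2.7²) ≈ 3.5.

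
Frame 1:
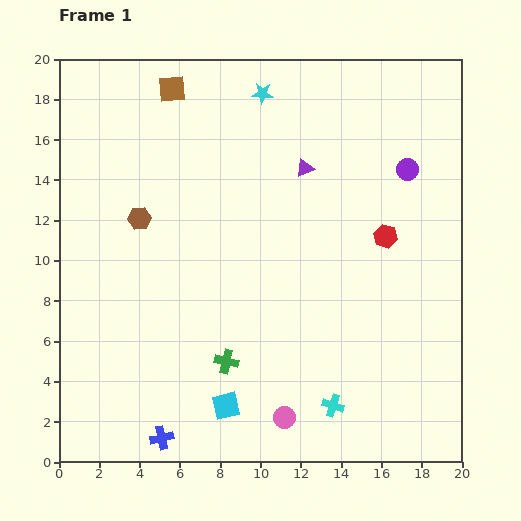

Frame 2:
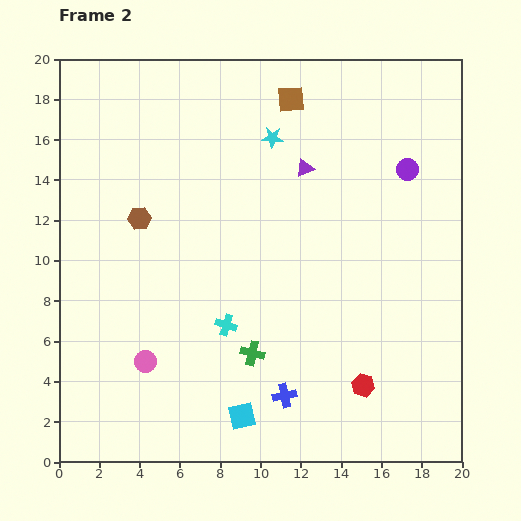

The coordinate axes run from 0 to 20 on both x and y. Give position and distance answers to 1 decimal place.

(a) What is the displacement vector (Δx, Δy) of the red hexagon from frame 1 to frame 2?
(-1.1, -7.4)

The red hexagon was at (16.2, 11.2) in frame 1 and (15.1, 3.8) in frame 2.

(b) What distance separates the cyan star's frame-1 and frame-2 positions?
2.3

The cyan star moved from (10.1, 18.3) to (10.6, 16.1), a distance of √(0.5² + 2.2²) ≈ 2.3.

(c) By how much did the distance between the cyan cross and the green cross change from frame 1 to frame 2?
-3.8

Distance in frame 1: 5.7. Distance in frame 2: 1.9.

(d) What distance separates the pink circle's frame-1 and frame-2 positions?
7.4

The pink circle moved from (11.2, 2.2) to (4.3, 5.0), a distance of √(6.9² + 2.8²) ≈ 7.4.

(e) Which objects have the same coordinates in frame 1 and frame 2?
the purple triangle, the brown hexagon, the purple circle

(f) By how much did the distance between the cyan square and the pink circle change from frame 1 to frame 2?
+2.5

Distance in frame 1: 3.0. Distance in frame 2: 5.5.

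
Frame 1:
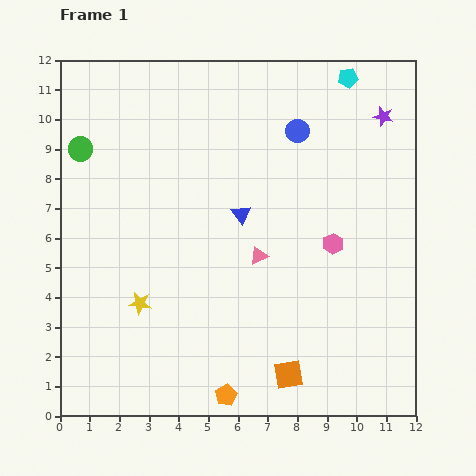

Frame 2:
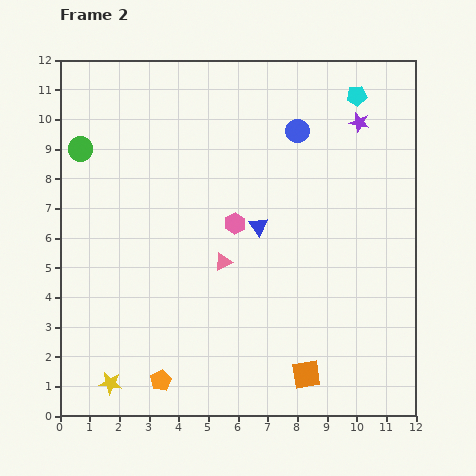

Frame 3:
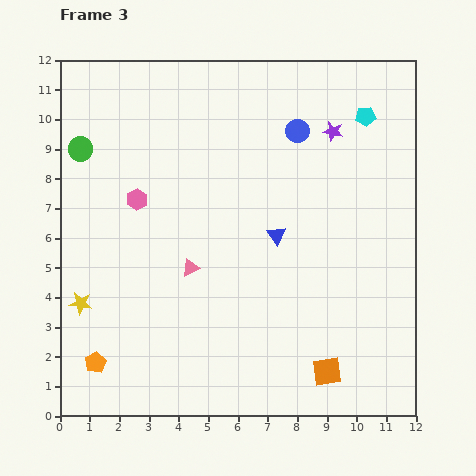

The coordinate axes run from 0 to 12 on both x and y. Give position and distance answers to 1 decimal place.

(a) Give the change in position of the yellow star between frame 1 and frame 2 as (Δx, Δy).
(-1.0, -2.7)

The yellow star was at (2.7, 3.8) in frame 1 and (1.7, 1.1) in frame 2.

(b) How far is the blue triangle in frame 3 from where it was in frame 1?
1.4

The blue triangle moved from (6.1, 6.8) to (7.3, 6.1), a distance of √(1.2² + 0.7²) ≈ 1.4.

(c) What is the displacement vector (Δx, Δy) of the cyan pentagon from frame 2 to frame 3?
(0.3, -0.7)

The cyan pentagon was at (10.0, 10.8) in frame 2 and (10.3, 10.1) in frame 3.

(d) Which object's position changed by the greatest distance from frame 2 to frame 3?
the pink hexagon

(moved 3.4; next 2.9)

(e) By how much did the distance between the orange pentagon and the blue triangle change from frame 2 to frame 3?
+1.3

Distance in frame 2: 6.2. Distance in frame 3: 7.5.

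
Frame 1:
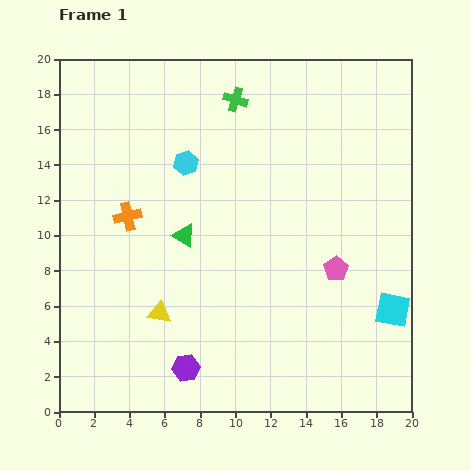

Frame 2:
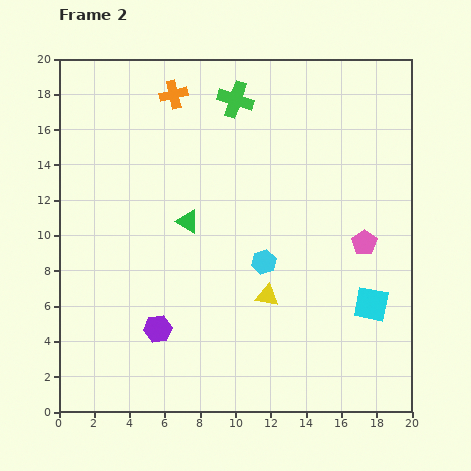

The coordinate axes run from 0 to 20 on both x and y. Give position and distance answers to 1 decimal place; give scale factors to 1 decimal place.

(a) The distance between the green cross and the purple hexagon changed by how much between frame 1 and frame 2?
-1.8

Distance in frame 1: 15.5. Distance in frame 2: 13.7.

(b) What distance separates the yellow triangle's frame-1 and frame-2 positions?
6.2

The yellow triangle moved from (5.7, 5.6) to (11.8, 6.6), a distance of √(6.1² + 1.0²) ≈ 6.2.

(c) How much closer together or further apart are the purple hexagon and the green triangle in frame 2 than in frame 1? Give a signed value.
-1.2

Distance in frame 1: 7.5. Distance in frame 2: 6.3.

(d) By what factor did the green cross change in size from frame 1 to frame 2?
1.5×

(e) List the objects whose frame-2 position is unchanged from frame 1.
the green cross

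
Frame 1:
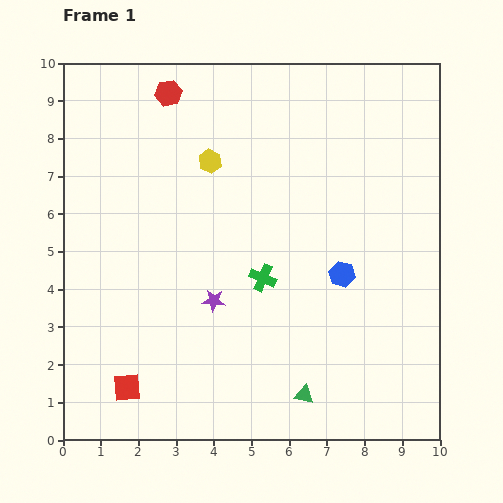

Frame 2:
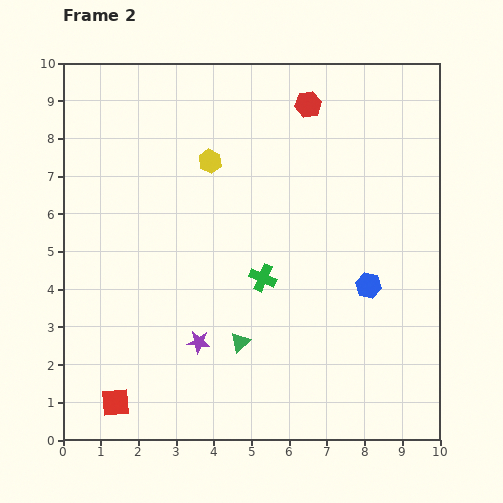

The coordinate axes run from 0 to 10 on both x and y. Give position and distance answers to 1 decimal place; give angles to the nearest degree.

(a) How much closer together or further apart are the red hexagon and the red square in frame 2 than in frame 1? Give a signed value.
+1.5

Distance in frame 1: 7.9. Distance in frame 2: 9.4.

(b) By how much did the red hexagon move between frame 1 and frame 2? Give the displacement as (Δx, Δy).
(3.7, -0.3)

The red hexagon was at (2.8, 9.2) in frame 1 and (6.5, 8.9) in frame 2.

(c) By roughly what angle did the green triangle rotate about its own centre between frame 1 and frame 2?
55° counter-clockwise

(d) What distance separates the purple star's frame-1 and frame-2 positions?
1.2

The purple star moved from (4.0, 3.7) to (3.6, 2.6), a distance of √(0.4² + 1.1²) ≈ 1.2.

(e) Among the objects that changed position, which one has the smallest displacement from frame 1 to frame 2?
the red square

(moved 0.5)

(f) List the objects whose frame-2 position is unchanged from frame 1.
the green cross, the yellow hexagon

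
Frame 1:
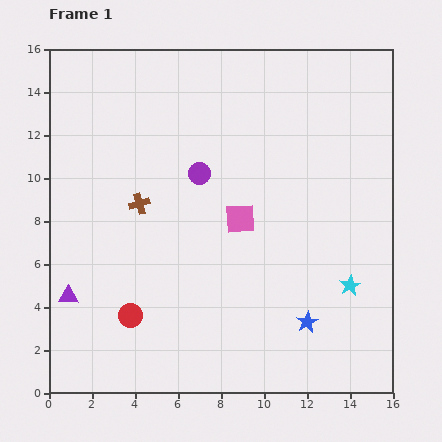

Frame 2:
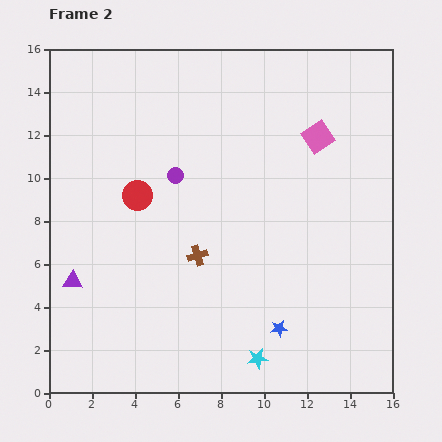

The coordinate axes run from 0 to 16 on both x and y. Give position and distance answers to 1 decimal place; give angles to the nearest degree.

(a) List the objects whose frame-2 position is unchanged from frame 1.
none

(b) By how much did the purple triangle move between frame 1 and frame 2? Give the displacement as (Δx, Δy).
(0.2, 0.7)

The purple triangle was at (0.9, 4.5) in frame 1 and (1.1, 5.2) in frame 2.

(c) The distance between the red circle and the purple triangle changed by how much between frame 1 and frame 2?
+2.0

Distance in frame 1: 3.0. Distance in frame 2: 5.0.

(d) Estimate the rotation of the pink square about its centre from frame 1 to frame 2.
31° counter-clockwise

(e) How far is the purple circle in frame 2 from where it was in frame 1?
1.1

The purple circle moved from (7.0, 10.2) to (5.9, 10.1), a distance of √(1.1² + 0.1²) ≈ 1.1.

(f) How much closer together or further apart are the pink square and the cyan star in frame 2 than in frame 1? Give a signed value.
+4.7

Distance in frame 1: 6.0. Distance in frame 2: 10.7.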